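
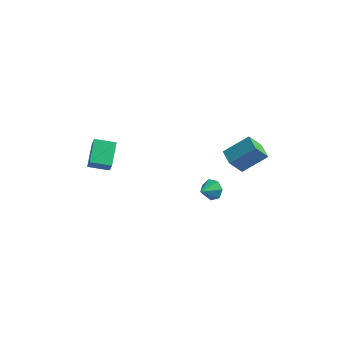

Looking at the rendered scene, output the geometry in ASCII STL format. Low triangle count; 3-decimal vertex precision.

solid 
facet normal 0.278 0.818 -0.503
outer loop
vertex 3.053 2.258 -1.542
vertex 2.363 2.282 -1.884
vertex 2.584 2.612 -1.225
endloop
endfacet
facet normal 0.438 -0.204 0.876
outer loop
vertex 3.053 2.258 -1.542
vertex 2.584 2.612 -1.225
vertex 2.017 1.258 -1.256
endloop
endfacet
facet normal 0.277 0.819 -0.503
outer loop
vertex 2.584 2.612 -1.225
vertex 2.363 2.282 -1.884
vertex 1.948 2.717 -1.404
endloop
endfacet
facet normal -0.257 0.086 0.963
outer loop
vertex 2.584 2.612 -1.225
vertex 1.948 2.717 -1.404
vertex 2.017 1.258 -1.256
endloop
endfacet
facet normal 0.276 0.819 -0.503
outer loop
vertex 1.948 2.717 -1.404
vertex 2.363 2.282 -1.884
vertex 1.626 2.494 -1.944
endloop
endfacet
facet normal -0.861 0.011 0.509
outer loop
vertex 1.948 2.717 -1.404
vertex 1.626 2.494 -1.944
vertex 2.017 1.258 -1.256
endloop
endfacet
facet normal 0.276 0.819 -0.503
outer loop
vertex 1.626 2.494 -1.944
vertex 2.363 2.282 -1.884
vertex 1.858 2.111 -2.44
endloop
endfacet
facet normal -0.918 -0.370 -0.143
outer loop
vertex 1.626 2.494 -1.944
vertex 1.858 2.111 -2.44
vertex 2.017 1.258 -1.256
endloop
endfacet
facet normal 0.276 0.819 -0.503
outer loop
vertex 1.858 2.111 -2.44
vertex 2.363 2.282 -1.884
vertex 2.471 1.857 -2.517
endloop
endfacet
facet normal -0.384 -0.773 -0.505
outer loop
vertex 1.858 2.111 -2.44
vertex 2.471 1.857 -2.517
vertex 2.017 1.258 -1.256
endloop
endfacet
facet normal 0.277 0.819 -0.503
outer loop
vertex 2.471 1.857 -2.517
vertex 2.363 2.282 -1.884
vertex 3.003 1.922 -2.118
endloop
endfacet
facet normal 0.336 -0.892 -0.303
outer loop
vertex 2.471 1.857 -2.517
vertex 3.003 1.922 -2.118
vertex 2.017 1.258 -1.256
endloop
endfacet
facet normal 0.277 0.819 -0.502
outer loop
vertex 3.003 1.922 -2.118
vertex 2.363 2.282 -1.884
vertex 3.053 2.258 -1.542
endloop
endfacet
facet normal 0.703 -0.639 0.312
outer loop
vertex 3.003 1.922 -2.118
vertex 3.053 2.258 -1.542
vertex 2.017 1.258 -1.256
endloop
endfacet
facet normal -0.644 -0.524 -0.557
outer loop
vertex 3.452 2.268 1.307
vertex 2.7 3.061 1.431
vertex 4.003 2.999 -0.018
endloop
endfacet
facet normal 0.683 -0.721 -0.114
outer loop
vertex 5.26 4.019 1.069
vertex 3.452 2.268 1.307
vertex 4.003 2.999 -0.018
endloop
endfacet
facet normal -0.645 -0.523 -0.557
outer loop
vertex 4.003 2.999 -0.018
vertex 2.7 3.061 1.431
vertex 3.251 3.792 0.107
endloop
endfacet
facet normal 0.342 0.454 -0.822
outer loop
vertex 3.251 3.792 0.107
vertex 5.26 4.019 1.069
vertex 4.003 2.999 -0.018
endloop
endfacet
facet normal -0.343 -0.454 0.822
outer loop
vertex 3.452 2.268 1.307
vertex 3.957 4.081 2.518
vertex 2.7 3.061 1.431
endloop
endfacet
facet normal 0.683 -0.721 -0.114
outer loop
vertex 4.709 3.288 2.393
vertex 3.452 2.268 1.307
vertex 5.26 4.019 1.069
endloop
endfacet
facet normal -0.342 -0.454 0.823
outer loop
vertex 4.709 3.288 2.393
vertex 3.957 4.081 2.518
vertex 3.452 2.268 1.307
endloop
endfacet
facet normal -0.683 0.721 0.114
outer loop
vertex 2.7 3.061 1.431
vertex 3.957 4.081 2.518
vertex 3.251 3.792 0.107
endloop
endfacet
facet normal 0.343 0.454 -0.823
outer loop
vertex 4.508 4.812 1.193
vertex 5.26 4.019 1.069
vertex 3.251 3.792 0.107
endloop
endfacet
facet normal -0.683 0.721 0.114
outer loop
vertex 3.251 3.792 0.107
vertex 3.957 4.081 2.518
vertex 4.508 4.812 1.193
endloop
endfacet
facet normal 0.644 0.524 0.557
outer loop
vertex 4.508 4.812 1.193
vertex 4.709 3.288 2.393
vertex 5.26 4.019 1.069
endloop
endfacet
facet normal 0.645 0.524 0.557
outer loop
vertex 3.957 4.081 2.518
vertex 4.709 3.288 2.393
vertex 4.508 4.812 1.193
endloop
endfacet
facet normal -0.916 -0.346 0.203
outer loop
vertex -4.146 -1.228 1.513
vertex -4.555 0.298 2.264
vertex -4.501 -0.851 0.553
endloop
endfacet
facet normal 0.234 -0.872 -0.429
outer loop
vertex -3.245 -0.378 0.276
vertex -4.146 -1.228 1.513
vertex -4.501 -0.851 0.553
endloop
endfacet
facet normal -0.917 -0.345 0.203
outer loop
vertex -4.501 -0.851 0.553
vertex -4.555 0.298 2.264
vertex -4.909 0.676 1.305
endloop
endfacet
facet normal -0.325 0.347 -0.880
outer loop
vertex -4.909 0.676 1.305
vertex -3.245 -0.378 0.276
vertex -4.501 -0.851 0.553
endloop
endfacet
facet normal 0.325 -0.346 0.880
outer loop
vertex -4.146 -1.228 1.513
vertex -3.299 0.771 1.987
vertex -4.555 0.298 2.264
endloop
endfacet
facet normal 0.233 -0.872 -0.430
outer loop
vertex -2.891 -0.756 1.235
vertex -4.146 -1.228 1.513
vertex -3.245 -0.378 0.276
endloop
endfacet
facet normal 0.325 -0.346 0.880
outer loop
vertex -2.891 -0.756 1.235
vertex -3.299 0.771 1.987
vertex -4.146 -1.228 1.513
endloop
endfacet
facet normal -0.234 0.872 0.430
outer loop
vertex -4.555 0.298 2.264
vertex -3.299 0.771 1.987
vertex -4.909 0.676 1.305
endloop
endfacet
facet normal -0.325 0.346 -0.880
outer loop
vertex -3.654 1.148 1.027
vertex -3.245 -0.378 0.276
vertex -4.909 0.676 1.305
endloop
endfacet
facet normal -0.233 0.873 0.429
outer loop
vertex -4.909 0.676 1.305
vertex -3.299 0.771 1.987
vertex -3.654 1.148 1.027
endloop
endfacet
facet normal 0.916 0.345 -0.202
outer loop
vertex -3.654 1.148 1.027
vertex -2.891 -0.756 1.235
vertex -3.245 -0.378 0.276
endloop
endfacet
facet normal 0.916 0.345 -0.203
outer loop
vertex -3.299 0.771 1.987
vertex -2.891 -0.756 1.235
vertex -3.654 1.148 1.027
endloop
endfacet

endsolid


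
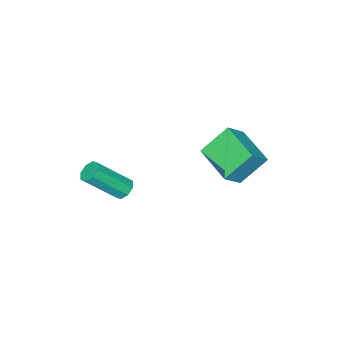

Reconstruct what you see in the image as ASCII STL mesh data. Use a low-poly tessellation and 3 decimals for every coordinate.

solid 
facet normal -0.559 0.440 -0.702
outer loop
vertex 1.353 -1.911 2.149
vertex 1.052 -2.423 2.068
vertex 0.985 -1.943 2.422
endloop
endfacet
facet normal 0.212 0.896 0.391
outer loop
vertex 1.353 -1.911 2.149
vertex 0.985 -1.943 2.422
vertex 2.569 -2.864 3.673
endloop
endfacet
facet normal 0.211 0.895 0.392
outer loop
vertex 2.569 -2.864 3.673
vertex 0.985 -1.943 2.422
vertex 2.201 -2.897 3.946
endloop
endfacet
facet normal 0.560 -0.440 0.702
outer loop
vertex 2.569 -2.864 3.673
vertex 2.201 -2.897 3.946
vertex 2.268 -3.377 3.592
endloop
endfacet
facet normal -0.560 0.440 -0.702
outer loop
vertex 0.985 -1.943 2.422
vertex 1.052 -2.423 2.068
vertex 0.657 -2.257 2.487
endloop
endfacet
facet normal -0.418 0.581 0.698
outer loop
vertex 0.985 -1.943 2.422
vertex 0.657 -2.257 2.487
vertex 2.201 -2.897 3.946
endloop
endfacet
facet normal -0.418 0.582 0.698
outer loop
vertex 2.201 -2.897 3.946
vertex 0.657 -2.257 2.487
vertex 1.872 -3.211 4.011
endloop
endfacet
facet normal 0.559 -0.440 0.703
outer loop
vertex 2.201 -2.897 3.946
vertex 1.872 -3.211 4.011
vertex 2.268 -3.377 3.592
endloop
endfacet
facet normal -0.560 0.440 -0.702
outer loop
vertex 0.657 -2.257 2.487
vertex 1.052 -2.423 2.068
vertex 0.56 -2.668 2.307
endloop
endfacet
facet normal -0.801 -0.071 0.594
outer loop
vertex 0.657 -2.257 2.487
vertex 0.56 -2.668 2.307
vertex 1.872 -3.211 4.011
endloop
endfacet
facet normal -0.801 -0.070 0.595
outer loop
vertex 1.872 -3.211 4.011
vertex 0.56 -2.668 2.307
vertex 1.775 -3.622 3.832
endloop
endfacet
facet normal 0.560 -0.438 0.703
outer loop
vertex 1.872 -3.211 4.011
vertex 1.775 -3.622 3.832
vertex 2.268 -3.377 3.592
endloop
endfacet
facet normal -0.560 0.439 -0.702
outer loop
vertex 0.56 -2.668 2.307
vertex 1.052 -2.423 2.068
vertex 0.751 -2.936 1.987
endloop
endfacet
facet normal -0.717 -0.683 0.144
outer loop
vertex 0.56 -2.668 2.307
vertex 0.751 -2.936 1.987
vertex 1.775 -3.622 3.832
endloop
endfacet
facet normal -0.715 -0.685 0.142
outer loop
vertex 1.775 -3.622 3.832
vertex 0.751 -2.936 1.987
vertex 1.967 -3.889 3.511
endloop
endfacet
facet normal 0.560 -0.440 0.701
outer loop
vertex 1.775 -3.622 3.832
vertex 1.967 -3.889 3.511
vertex 2.268 -3.377 3.592
endloop
endfacet
facet normal -0.560 0.440 -0.702
outer loop
vertex 0.751 -2.936 1.987
vertex 1.052 -2.423 2.068
vertex 1.119 -2.903 1.714
endloop
endfacet
facet normal -0.211 -0.896 -0.392
outer loop
vertex 0.751 -2.936 1.987
vertex 1.119 -2.903 1.714
vertex 1.967 -3.889 3.511
endloop
endfacet
facet normal -0.212 -0.895 -0.391
outer loop
vertex 1.967 -3.889 3.511
vertex 1.119 -2.903 1.714
vertex 2.335 -3.857 3.238
endloop
endfacet
facet normal 0.559 -0.440 0.702
outer loop
vertex 1.967 -3.889 3.511
vertex 2.335 -3.857 3.238
vertex 2.268 -3.377 3.592
endloop
endfacet
facet normal -0.559 0.440 -0.703
outer loop
vertex 1.119 -2.903 1.714
vertex 1.052 -2.423 2.068
vertex 1.448 -2.589 1.649
endloop
endfacet
facet normal 0.418 -0.582 -0.698
outer loop
vertex 1.119 -2.903 1.714
vertex 1.448 -2.589 1.649
vertex 2.335 -3.857 3.238
endloop
endfacet
facet normal 0.418 -0.582 -0.698
outer loop
vertex 2.335 -3.857 3.238
vertex 1.448 -2.589 1.649
vertex 2.663 -3.543 3.173
endloop
endfacet
facet normal 0.560 -0.440 0.702
outer loop
vertex 2.335 -3.857 3.238
vertex 2.663 -3.543 3.173
vertex 2.268 -3.377 3.592
endloop
endfacet
facet normal -0.560 0.438 -0.703
outer loop
vertex 1.448 -2.589 1.649
vertex 1.052 -2.423 2.068
vertex 1.545 -2.178 1.828
endloop
endfacet
facet normal 0.801 0.070 -0.595
outer loop
vertex 1.448 -2.589 1.649
vertex 1.545 -2.178 1.828
vertex 2.663 -3.543 3.173
endloop
endfacet
facet normal 0.801 0.071 -0.594
outer loop
vertex 2.663 -3.543 3.173
vertex 1.545 -2.178 1.828
vertex 2.76 -3.132 3.353
endloop
endfacet
facet normal 0.560 -0.440 0.702
outer loop
vertex 2.663 -3.543 3.173
vertex 2.76 -3.132 3.353
vertex 2.268 -3.377 3.592
endloop
endfacet
facet normal -0.560 0.440 -0.701
outer loop
vertex 1.545 -2.178 1.828
vertex 1.052 -2.423 2.068
vertex 1.353 -1.911 2.149
endloop
endfacet
facet normal 0.715 0.684 -0.142
outer loop
vertex 1.545 -2.178 1.828
vertex 1.353 -1.911 2.149
vertex 2.76 -3.132 3.353
endloop
endfacet
facet normal 0.716 0.683 -0.144
outer loop
vertex 2.76 -3.132 3.353
vertex 1.353 -1.911 2.149
vertex 2.569 -2.864 3.673
endloop
endfacet
facet normal 0.560 -0.439 0.702
outer loop
vertex 2.76 -3.132 3.353
vertex 2.569 -2.864 3.673
vertex 2.268 -3.377 3.592
endloop
endfacet
facet normal -0.741 0.082 -0.666
outer loop
vertex -4.775 -0.388 3.565
vertex -4.155 1.59 3.12
vertex -3.651 -1.04 2.234
endloop
endfacet
facet normal -0.293 -0.933 0.210
outer loop
vertex -2.665 -1.15 3.12
vertex -4.775 -0.388 3.565
vertex -3.651 -1.04 2.234
endloop
endfacet
facet normal -0.741 0.082 -0.666
outer loop
vertex -3.651 -1.04 2.234
vertex -4.155 1.59 3.12
vertex -3.031 0.938 1.789
endloop
endfacet
facet normal 0.604 -0.350 -0.716
outer loop
vertex -3.031 0.938 1.789
vertex -2.665 -1.15 3.12
vertex -3.651 -1.04 2.234
endloop
endfacet
facet normal -0.604 0.350 0.716
outer loop
vertex -4.775 -0.388 3.565
vertex -3.169 1.48 4.006
vertex -4.155 1.59 3.12
endloop
endfacet
facet normal -0.293 -0.933 0.210
outer loop
vertex -3.789 -0.498 4.451
vertex -4.775 -0.388 3.565
vertex -2.665 -1.15 3.12
endloop
endfacet
facet normal -0.604 0.350 0.716
outer loop
vertex -3.789 -0.498 4.451
vertex -3.169 1.48 4.006
vertex -4.775 -0.388 3.565
endloop
endfacet
facet normal 0.293 0.933 -0.210
outer loop
vertex -4.155 1.59 3.12
vertex -3.169 1.48 4.006
vertex -3.031 0.938 1.789
endloop
endfacet
facet normal 0.604 -0.350 -0.716
outer loop
vertex -2.045 0.828 2.675
vertex -2.665 -1.15 3.12
vertex -3.031 0.938 1.789
endloop
endfacet
facet normal 0.293 0.933 -0.210
outer loop
vertex -3.031 0.938 1.789
vertex -3.169 1.48 4.006
vertex -2.045 0.828 2.675
endloop
endfacet
facet normal 0.741 -0.082 0.666
outer loop
vertex -2.045 0.828 2.675
vertex -3.789 -0.498 4.451
vertex -2.665 -1.15 3.12
endloop
endfacet
facet normal 0.741 -0.082 0.666
outer loop
vertex -3.169 1.48 4.006
vertex -3.789 -0.498 4.451
vertex -2.045 0.828 2.675
endloop
endfacet

endsolid


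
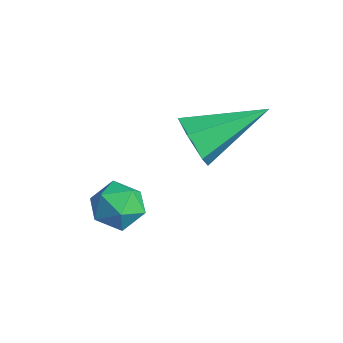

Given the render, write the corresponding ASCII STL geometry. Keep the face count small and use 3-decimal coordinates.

solid 
facet normal -0.392 0.802 -0.451
outer loop
vertex -3.087 0.325 -0.698
vertex -3.744 0.169 -0.404
vertex -3.273 0.603 -0.042
endloop
endfacet
facet normal 0.297 0.907 -0.300
outer loop
vertex -3.087 0.325 -0.698
vertex -3.273 0.603 -0.042
vertex -2.593 0.344 -0.152
endloop
endfacet
facet normal 0.675 0.394 -0.624
outer loop
vertex -3.087 0.325 -0.698
vertex -2.593 0.344 -0.152
vertex -2.644 -0.251 -0.583
endloop
endfacet
facet normal 0.217 -0.028 -0.976
outer loop
vertex -3.087 0.325 -0.698
vertex -2.644 -0.251 -0.583
vertex -3.355 -0.359 -0.738
endloop
endfacet
facet normal -0.442 0.224 -0.869
outer loop
vertex -3.087 0.325 -0.698
vertex -3.355 -0.359 -0.738
vertex -3.744 0.169 -0.404
endloop
endfacet
facet normal 0.382 0.831 0.405
outer loop
vertex -2.593 0.344 -0.152
vertex -3.273 0.603 -0.042
vertex -2.945 0.199 0.478
endloop
endfacet
facet normal -0.733 0.662 0.160
outer loop
vertex -3.273 0.603 -0.042
vertex -3.744 0.169 -0.404
vertex -3.656 0.091 0.323
endloop
endfacet
facet normal -0.812 -0.272 -0.516
outer loop
vertex -3.744 0.169 -0.404
vertex -3.355 -0.359 -0.738
vertex -3.707 -0.504 -0.108
endloop
endfacet
facet normal 0.253 -0.680 -0.688
outer loop
vertex -3.355 -0.359 -0.738
vertex -2.644 -0.251 -0.583
vertex -3.027 -0.763 -0.218
endloop
endfacet
facet normal 0.993 0.002 -0.120
outer loop
vertex -2.644 -0.251 -0.583
vertex -2.593 0.344 -0.152
vertex -2.556 -0.329 0.144
endloop
endfacet
facet normal -0.217 0.028 0.976
outer loop
vertex -3.213 -0.485 0.438
vertex -2.945 0.199 0.478
vertex -3.656 0.091 0.323
endloop
endfacet
facet normal -0.675 -0.394 0.624
outer loop
vertex -3.213 -0.485 0.438
vertex -3.656 0.091 0.323
vertex -3.707 -0.504 -0.108
endloop
endfacet
facet normal -0.297 -0.907 0.300
outer loop
vertex -3.213 -0.485 0.438
vertex -3.707 -0.504 -0.108
vertex -3.027 -0.763 -0.218
endloop
endfacet
facet normal 0.392 -0.802 0.451
outer loop
vertex -3.213 -0.485 0.438
vertex -3.027 -0.763 -0.218
vertex -2.556 -0.329 0.144
endloop
endfacet
facet normal 0.442 -0.224 0.869
outer loop
vertex -3.213 -0.485 0.438
vertex -2.556 -0.329 0.144
vertex -2.945 0.199 0.478
endloop
endfacet
facet normal -0.253 0.680 0.688
outer loop
vertex -3.656 0.091 0.323
vertex -2.945 0.199 0.478
vertex -3.273 0.603 -0.042
endloop
endfacet
facet normal -0.993 -0.002 0.120
outer loop
vertex -3.707 -0.504 -0.108
vertex -3.656 0.091 0.323
vertex -3.744 0.169 -0.404
endloop
endfacet
facet normal -0.382 -0.831 -0.405
outer loop
vertex -3.027 -0.763 -0.218
vertex -3.707 -0.504 -0.108
vertex -3.355 -0.359 -0.738
endloop
endfacet
facet normal 0.733 -0.662 -0.160
outer loop
vertex -2.556 -0.329 0.144
vertex -3.027 -0.763 -0.218
vertex -2.644 -0.251 -0.583
endloop
endfacet
facet normal 0.812 0.272 0.516
outer loop
vertex -2.945 0.199 0.478
vertex -2.556 -0.329 0.144
vertex -2.593 0.344 -0.152
endloop
endfacet
facet normal -0.229 -0.898 -0.376
outer loop
vertex -1.884 1.021 2.971
vertex -2.153 1.345 2.362
vertex -1.44 1.15 2.393
endloop
endfacet
facet normal 0.800 -0.104 0.591
outer loop
vertex -1.884 1.021 2.971
vertex -1.44 1.15 2.393
vertex -1.707 3.095 3.098
endloop
endfacet
facet normal -0.229 -0.897 -0.377
outer loop
vertex -1.44 1.15 2.393
vertex -2.153 1.345 2.362
vertex -1.709 1.474 1.785
endloop
endfacet
facet normal 0.929 0.232 -0.288
outer loop
vertex -1.44 1.15 2.393
vertex -1.709 1.474 1.785
vertex -1.707 3.095 3.098
endloop
endfacet
facet normal -0.229 -0.897 -0.377
outer loop
vertex -1.709 1.474 1.785
vertex -2.153 1.345 2.362
vertex -2.422 1.669 1.754
endloop
endfacet
facet normal 0.202 0.616 -0.761
outer loop
vertex -1.709 1.474 1.785
vertex -2.422 1.669 1.754
vertex -1.707 3.095 3.098
endloop
endfacet
facet normal -0.230 -0.897 -0.377
outer loop
vertex -2.422 1.669 1.754
vertex -2.153 1.345 2.362
vertex -2.866 1.54 2.332
endloop
endfacet
facet normal -0.657 0.665 -0.356
outer loop
vertex -2.422 1.669 1.754
vertex -2.866 1.54 2.332
vertex -1.707 3.095 3.098
endloop
endfacet
facet normal -0.230 -0.897 -0.377
outer loop
vertex -2.866 1.54 2.332
vertex -2.153 1.345 2.362
vertex -2.597 1.216 2.94
endloop
endfacet
facet normal -0.786 0.329 0.523
outer loop
vertex -2.866 1.54 2.332
vertex -2.597 1.216 2.94
vertex -1.707 3.095 3.098
endloop
endfacet
facet normal -0.229 -0.898 -0.376
outer loop
vertex -2.597 1.216 2.94
vertex -2.153 1.345 2.362
vertex -1.884 1.021 2.971
endloop
endfacet
facet normal -0.059 -0.056 0.997
outer loop
vertex -2.597 1.216 2.94
vertex -1.884 1.021 2.971
vertex -1.707 3.095 3.098
endloop
endfacet

endsolid


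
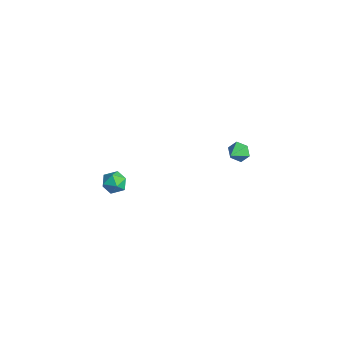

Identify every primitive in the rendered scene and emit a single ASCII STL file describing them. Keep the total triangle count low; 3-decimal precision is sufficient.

solid 
facet normal -0.525 0.738 -0.425
outer loop
vertex 0.344 4.288 -1.141
vertex -0.052 4.344 -0.554
vertex 0.541 4.728 -0.62
endloop
endfacet
facet normal 0.957 -0.112 -0.268
outer loop
vertex 0.344 4.288 -1.141
vertex 0.541 4.728 -0.62
vertex 0.552 3.496 -0.066
endloop
endfacet
facet normal -0.525 0.737 -0.425
outer loop
vertex 0.541 4.728 -0.62
vertex -0.052 4.344 -0.554
vertex 0.146 4.785 -0.034
endloop
endfacet
facet normal 0.815 0.244 0.526
outer loop
vertex 0.541 4.728 -0.62
vertex 0.146 4.785 -0.034
vertex 0.552 3.496 -0.066
endloop
endfacet
facet normal -0.526 0.737 -0.425
outer loop
vertex 0.146 4.785 -0.034
vertex -0.052 4.344 -0.554
vertex -0.448 4.4 0.033
endloop
endfacet
facet normal 0.106 0.009 0.994
outer loop
vertex 0.146 4.785 -0.034
vertex -0.448 4.4 0.033
vertex 0.552 3.496 -0.066
endloop
endfacet
facet normal -0.525 0.738 -0.425
outer loop
vertex -0.448 4.4 0.033
vertex -0.052 4.344 -0.554
vertex -0.645 3.96 -0.488
endloop
endfacet
facet normal -0.462 -0.584 0.668
outer loop
vertex -0.448 4.4 0.033
vertex -0.645 3.96 -0.488
vertex 0.552 3.496 -0.066
endloop
endfacet
facet normal -0.525 0.738 -0.424
outer loop
vertex -0.645 3.96 -0.488
vertex -0.052 4.344 -0.554
vertex -0.25 3.904 -1.075
endloop
endfacet
facet normal -0.320 -0.939 -0.126
outer loop
vertex -0.645 3.96 -0.488
vertex -0.25 3.904 -1.075
vertex 0.552 3.496 -0.066
endloop
endfacet
facet normal -0.524 0.738 -0.424
outer loop
vertex -0.25 3.904 -1.075
vertex -0.052 4.344 -0.554
vertex 0.344 4.288 -1.141
endloop
endfacet
facet normal 0.389 -0.704 -0.594
outer loop
vertex -0.25 3.904 -1.075
vertex 0.344 4.288 -1.141
vertex 0.552 3.496 -0.066
endloop
endfacet
facet normal -0.960 0.122 0.252
outer loop
vertex 0.214 -3.728 0.54
vertex 0.309 -4.237 1.148
vertex 0.437 -3.456 1.258
endloop
endfacet
facet normal -0.700 0.712 -0.052
outer loop
vertex 0.214 -3.728 0.54
vertex 0.437 -3.456 1.258
vertex 0.78 -3.167 0.597
endloop
endfacet
facet normal -0.463 0.539 -0.703
outer loop
vertex 0.214 -3.728 0.54
vertex 0.78 -3.167 0.597
vertex 0.866 -3.769 0.079
endloop
endfacet
facet normal -0.577 -0.159 -0.801
outer loop
vertex 0.214 -3.728 0.54
vertex 0.866 -3.769 0.079
vertex 0.575 -4.431 0.42
endloop
endfacet
facet normal -0.884 -0.418 -0.212
outer loop
vertex 0.214 -3.728 0.54
vertex 0.575 -4.431 0.42
vertex 0.309 -4.237 1.148
endloop
endfacet
facet normal -0.143 0.932 0.333
outer loop
vertex 0.78 -3.167 0.597
vertex 0.437 -3.456 1.258
vertex 1.225 -3.329 1.24
endloop
endfacet
facet normal -0.563 -0.024 0.826
outer loop
vertex 0.437 -3.456 1.258
vertex 0.309 -4.237 1.148
vertex 0.934 -3.991 1.581
endloop
endfacet
facet normal -0.439 -0.895 0.078
outer loop
vertex 0.309 -4.237 1.148
vertex 0.575 -4.431 0.42
vertex 1.02 -4.593 1.063
endloop
endfacet
facet normal 0.057 -0.477 -0.877
outer loop
vertex 0.575 -4.431 0.42
vertex 0.866 -3.769 0.079
vertex 1.363 -4.304 0.402
endloop
endfacet
facet normal 0.241 0.653 -0.718
outer loop
vertex 0.866 -3.769 0.079
vertex 0.78 -3.167 0.597
vertex 1.491 -3.523 0.512
endloop
endfacet
facet normal 0.577 0.159 0.801
outer loop
vertex 1.586 -4.032 1.12
vertex 1.225 -3.329 1.24
vertex 0.934 -3.991 1.581
endloop
endfacet
facet normal 0.463 -0.539 0.703
outer loop
vertex 1.586 -4.032 1.12
vertex 0.934 -3.991 1.581
vertex 1.02 -4.593 1.063
endloop
endfacet
facet normal 0.700 -0.712 0.052
outer loop
vertex 1.586 -4.032 1.12
vertex 1.02 -4.593 1.063
vertex 1.363 -4.304 0.402
endloop
endfacet
facet normal 0.960 -0.122 -0.252
outer loop
vertex 1.586 -4.032 1.12
vertex 1.363 -4.304 0.402
vertex 1.491 -3.523 0.512
endloop
endfacet
facet normal 0.884 0.418 0.212
outer loop
vertex 1.586 -4.032 1.12
vertex 1.491 -3.523 0.512
vertex 1.225 -3.329 1.24
endloop
endfacet
facet normal -0.057 0.477 0.877
outer loop
vertex 0.934 -3.991 1.581
vertex 1.225 -3.329 1.24
vertex 0.437 -3.456 1.258
endloop
endfacet
facet normal -0.241 -0.653 0.718
outer loop
vertex 1.02 -4.593 1.063
vertex 0.934 -3.991 1.581
vertex 0.309 -4.237 1.148
endloop
endfacet
facet normal 0.143 -0.932 -0.333
outer loop
vertex 1.363 -4.304 0.402
vertex 1.02 -4.593 1.063
vertex 0.575 -4.431 0.42
endloop
endfacet
facet normal 0.563 0.024 -0.826
outer loop
vertex 1.491 -3.523 0.512
vertex 1.363 -4.304 0.402
vertex 0.866 -3.769 0.079
endloop
endfacet
facet normal 0.439 0.895 -0.078
outer loop
vertex 1.225 -3.329 1.24
vertex 1.491 -3.523 0.512
vertex 0.78 -3.167 0.597
endloop
endfacet

endsolid


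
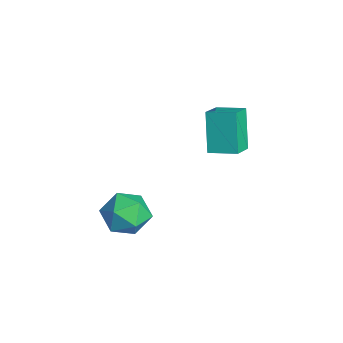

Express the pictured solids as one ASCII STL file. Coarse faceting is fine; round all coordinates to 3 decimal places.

solid 
facet normal -0.521 -0.831 -0.198
outer loop
vertex 0.175 0.889 3.101
vertex -0.825 1.664 2.479
vertex 1.216 0.693 1.184
endloop
endfacet
facet normal 0.709 -0.550 0.441
outer loop
vertex 1.945 1.856 1.461
vertex 0.175 0.889 3.101
vertex 1.216 0.693 1.184
endloop
endfacet
facet normal -0.521 -0.831 -0.198
outer loop
vertex 1.216 0.693 1.184
vertex -0.825 1.664 2.479
vertex 0.216 1.468 0.562
endloop
endfacet
facet normal 0.475 -0.089 -0.875
outer loop
vertex 0.216 1.468 0.562
vertex 1.945 1.856 1.461
vertex 1.216 0.693 1.184
endloop
endfacet
facet normal -0.475 0.089 0.875
outer loop
vertex 0.175 0.889 3.101
vertex -0.096 2.827 2.756
vertex -0.825 1.664 2.479
endloop
endfacet
facet normal 0.709 -0.550 0.441
outer loop
vertex 0.904 2.052 3.378
vertex 0.175 0.889 3.101
vertex 1.945 1.856 1.461
endloop
endfacet
facet normal -0.475 0.089 0.875
outer loop
vertex 0.904 2.052 3.378
vertex -0.096 2.827 2.756
vertex 0.175 0.889 3.101
endloop
endfacet
facet normal -0.709 0.550 -0.441
outer loop
vertex -0.825 1.664 2.479
vertex -0.096 2.827 2.756
vertex 0.216 1.468 0.562
endloop
endfacet
facet normal 0.475 -0.089 -0.875
outer loop
vertex 0.945 2.631 0.839
vertex 1.945 1.856 1.461
vertex 0.216 1.468 0.562
endloop
endfacet
facet normal -0.709 0.550 -0.441
outer loop
vertex 0.216 1.468 0.562
vertex -0.096 2.827 2.756
vertex 0.945 2.631 0.839
endloop
endfacet
facet normal 0.521 0.831 0.198
outer loop
vertex 0.945 2.631 0.839
vertex 0.904 2.052 3.378
vertex 1.945 1.856 1.461
endloop
endfacet
facet normal 0.521 0.831 0.198
outer loop
vertex -0.096 2.827 2.756
vertex 0.904 2.052 3.378
vertex 0.945 2.631 0.839
endloop
endfacet
facet normal -0.861 0.487 -0.143
outer loop
vertex 2.224 -2.701 -1.5
vertex 1.643 -3.528 -0.817
vertex 2.12 -2.533 -0.297
endloop
endfacet
facet normal -0.308 0.938 -0.158
outer loop
vertex 2.224 -2.701 -1.5
vertex 2.12 -2.533 -0.297
vertex 3.173 -2.282 -0.858
endloop
endfacet
facet normal 0.136 0.726 -0.674
outer loop
vertex 2.224 -2.701 -1.5
vertex 3.173 -2.282 -0.858
vertex 3.347 -3.121 -1.726
endloop
endfacet
facet normal -0.143 0.144 -0.979
outer loop
vertex 2.224 -2.701 -1.5
vertex 3.347 -3.121 -1.726
vertex 2.401 -3.891 -1.701
endloop
endfacet
facet normal -0.760 -0.003 -0.650
outer loop
vertex 2.224 -2.701 -1.5
vertex 2.401 -3.891 -1.701
vertex 1.643 -3.528 -0.817
endloop
endfacet
facet normal 0.037 0.885 0.465
outer loop
vertex 3.173 -2.282 -0.858
vertex 2.12 -2.533 -0.297
vertex 3.179 -2.849 0.221
endloop
endfacet
facet normal -0.858 0.155 0.490
outer loop
vertex 2.12 -2.533 -0.297
vertex 1.643 -3.528 -0.817
vertex 2.233 -3.619 0.246
endloop
endfacet
facet normal -0.693 -0.639 -0.332
outer loop
vertex 1.643 -3.528 -0.817
vertex 2.401 -3.891 -1.701
vertex 2.407 -4.458 -0.622
endloop
endfacet
facet normal 0.303 -0.401 -0.865
outer loop
vertex 2.401 -3.891 -1.701
vertex 3.347 -3.121 -1.726
vertex 3.46 -4.207 -1.183
endloop
endfacet
facet normal 0.754 0.541 -0.372
outer loop
vertex 3.347 -3.121 -1.726
vertex 3.173 -2.282 -0.858
vertex 3.937 -3.212 -0.663
endloop
endfacet
facet normal 0.143 -0.144 0.979
outer loop
vertex 3.356 -4.039 0.02
vertex 3.179 -2.849 0.221
vertex 2.233 -3.619 0.246
endloop
endfacet
facet normal -0.136 -0.726 0.674
outer loop
vertex 3.356 -4.039 0.02
vertex 2.233 -3.619 0.246
vertex 2.407 -4.458 -0.622
endloop
endfacet
facet normal 0.308 -0.938 0.158
outer loop
vertex 3.356 -4.039 0.02
vertex 2.407 -4.458 -0.622
vertex 3.46 -4.207 -1.183
endloop
endfacet
facet normal 0.861 -0.487 0.143
outer loop
vertex 3.356 -4.039 0.02
vertex 3.46 -4.207 -1.183
vertex 3.937 -3.212 -0.663
endloop
endfacet
facet normal 0.760 0.003 0.650
outer loop
vertex 3.356 -4.039 0.02
vertex 3.937 -3.212 -0.663
vertex 3.179 -2.849 0.221
endloop
endfacet
facet normal -0.303 0.401 0.865
outer loop
vertex 2.233 -3.619 0.246
vertex 3.179 -2.849 0.221
vertex 2.12 -2.533 -0.297
endloop
endfacet
facet normal -0.754 -0.541 0.372
outer loop
vertex 2.407 -4.458 -0.622
vertex 2.233 -3.619 0.246
vertex 1.643 -3.528 -0.817
endloop
endfacet
facet normal -0.037 -0.885 -0.465
outer loop
vertex 3.46 -4.207 -1.183
vertex 2.407 -4.458 -0.622
vertex 2.401 -3.891 -1.701
endloop
endfacet
facet normal 0.858 -0.155 -0.490
outer loop
vertex 3.937 -3.212 -0.663
vertex 3.46 -4.207 -1.183
vertex 3.347 -3.121 -1.726
endloop
endfacet
facet normal 0.693 0.639 0.332
outer loop
vertex 3.179 -2.849 0.221
vertex 3.937 -3.212 -0.663
vertex 3.173 -2.282 -0.858
endloop
endfacet

endsolid


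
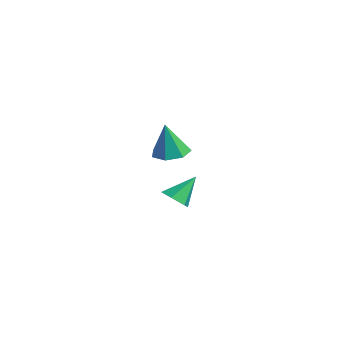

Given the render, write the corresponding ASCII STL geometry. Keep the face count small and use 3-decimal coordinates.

solid 
facet normal -0.056 0.186 -0.981
outer loop
vertex 1.959 0.132 1.507
vertex 1.356 0.625 1.635
vertex 2.129 0.786 1.621
endloop
endfacet
facet normal 0.903 -0.290 0.316
outer loop
vertex 1.959 0.132 1.507
vertex 2.129 0.786 1.621
vertex 1.444 0.335 3.165
endloop
endfacet
facet normal -0.056 0.185 -0.981
outer loop
vertex 2.129 0.786 1.621
vertex 1.356 0.625 1.635
vertex 1.716 1.319 1.745
endloop
endfacet
facet normal 0.748 0.470 0.469
outer loop
vertex 2.129 0.786 1.621
vertex 1.716 1.319 1.745
vertex 1.444 0.335 3.165
endloop
endfacet
facet normal -0.058 0.185 -0.981
outer loop
vertex 1.716 1.319 1.745
vertex 1.356 0.625 1.635
vertex 1.032 1.329 1.787
endloop
endfacet
facet normal 0.047 0.817 0.575
outer loop
vertex 1.716 1.319 1.745
vertex 1.032 1.329 1.787
vertex 1.444 0.335 3.165
endloop
endfacet
facet normal -0.057 0.186 -0.981
outer loop
vertex 1.032 1.329 1.787
vertex 1.356 0.625 1.635
vertex 0.592 0.809 1.714
endloop
endfacet
facet normal -0.672 0.491 0.555
outer loop
vertex 1.032 1.329 1.787
vertex 0.592 0.809 1.714
vertex 1.444 0.335 3.165
endloop
endfacet
facet normal -0.057 0.186 -0.981
outer loop
vertex 0.592 0.809 1.714
vertex 1.356 0.625 1.635
vertex 0.727 0.15 1.581
endloop
endfacet
facet normal -0.867 -0.263 0.423
outer loop
vertex 0.592 0.809 1.714
vertex 0.727 0.15 1.581
vertex 1.444 0.335 3.165
endloop
endfacet
facet normal -0.056 0.186 -0.981
outer loop
vertex 0.727 0.15 1.581
vertex 1.356 0.625 1.635
vertex 1.335 -0.151 1.489
endloop
endfacet
facet normal -0.392 -0.877 0.280
outer loop
vertex 0.727 0.15 1.581
vertex 1.335 -0.151 1.489
vertex 1.444 0.335 3.165
endloop
endfacet
facet normal -0.056 0.186 -0.981
outer loop
vertex 1.335 -0.151 1.489
vertex 1.356 0.625 1.635
vertex 1.959 0.132 1.507
endloop
endfacet
facet normal 0.396 -0.888 0.232
outer loop
vertex 1.335 -0.151 1.489
vertex 1.959 0.132 1.507
vertex 1.444 0.335 3.165
endloop
endfacet
facet normal 0.083 -0.673 -0.735
outer loop
vertex -2.388 2.2 -2.683
vertex -2.858 2.555 -3.061
vertex -2.176 2.704 -3.12
endloop
endfacet
facet normal 0.849 0.094 0.520
outer loop
vertex -2.388 2.2 -2.683
vertex -2.176 2.704 -3.12
vertex -2.982 3.565 -1.959
endloop
endfacet
facet normal 0.084 -0.673 -0.734
outer loop
vertex -2.176 2.704 -3.12
vertex -2.858 2.555 -3.061
vertex -2.646 3.059 -3.499
endloop
endfacet
facet normal 0.652 0.751 -0.105
outer loop
vertex -2.176 2.704 -3.12
vertex -2.646 3.059 -3.499
vertex -2.982 3.565 -1.959
endloop
endfacet
facet normal 0.083 -0.673 -0.735
outer loop
vertex -2.646 3.059 -3.499
vertex -2.858 2.555 -3.061
vertex -3.327 2.911 -3.44
endloop
endfacet
facet normal -0.228 0.909 -0.348
outer loop
vertex -2.646 3.059 -3.499
vertex -3.327 2.911 -3.44
vertex -2.982 3.565 -1.959
endloop
endfacet
facet normal 0.083 -0.673 -0.735
outer loop
vertex -3.327 2.911 -3.44
vertex -2.858 2.555 -3.061
vertex -3.539 2.407 -3.002
endloop
endfacet
facet normal -0.911 0.410 0.031
outer loop
vertex -3.327 2.911 -3.44
vertex -3.539 2.407 -3.002
vertex -2.982 3.565 -1.959
endloop
endfacet
facet normal 0.083 -0.673 -0.735
outer loop
vertex -3.539 2.407 -3.002
vertex -2.858 2.555 -3.061
vertex -3.07 2.052 -2.624
endloop
endfacet
facet normal -0.714 -0.246 0.655
outer loop
vertex -3.539 2.407 -3.002
vertex -3.07 2.052 -2.624
vertex -2.982 3.565 -1.959
endloop
endfacet
facet normal 0.083 -0.673 -0.735
outer loop
vertex -3.07 2.052 -2.624
vertex -2.858 2.555 -3.061
vertex -2.388 2.2 -2.683
endloop
endfacet
facet normal 0.166 -0.405 0.899
outer loop
vertex -3.07 2.052 -2.624
vertex -2.388 2.2 -2.683
vertex -2.982 3.565 -1.959
endloop
endfacet

endsolid


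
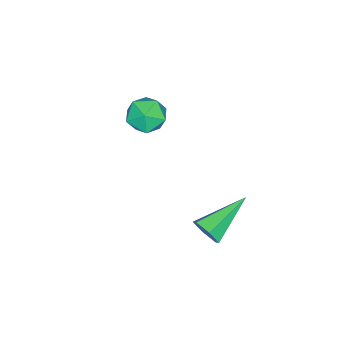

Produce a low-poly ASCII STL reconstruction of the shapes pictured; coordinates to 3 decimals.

solid 
facet normal 0.162 -0.002 0.987
outer loop
vertex -1.984 -1.077 1.198
vertex -1.551 -1.939 1.125
vertex -1.031 -1.128 1.041
endloop
endfacet
facet normal 0.156 0.664 0.731
outer loop
vertex -1.984 -1.077 1.198
vertex -1.031 -1.128 1.041
vertex -1.565 -0.478 0.564
endloop
endfacet
facet normal -0.476 0.774 0.417
outer loop
vertex -1.984 -1.077 1.198
vertex -1.565 -0.478 0.564
vertex -2.416 -0.887 0.353
endloop
endfacet
facet normal -0.860 0.175 0.479
outer loop
vertex -1.984 -1.077 1.198
vertex -2.416 -0.887 0.353
vertex -2.407 -1.791 0.7
endloop
endfacet
facet normal -0.465 -0.304 0.831
outer loop
vertex -1.984 -1.077 1.198
vertex -2.407 -1.791 0.7
vertex -1.551 -1.939 1.125
endloop
endfacet
facet normal 0.661 0.713 0.232
outer loop
vertex -1.565 -0.478 0.564
vertex -1.031 -1.128 1.041
vertex -0.873 -0.969 0.1
endloop
endfacet
facet normal 0.672 -0.364 0.645
outer loop
vertex -1.031 -1.128 1.041
vertex -1.551 -1.939 1.125
vertex -0.864 -1.873 0.447
endloop
endfacet
facet normal -0.342 -0.854 0.393
outer loop
vertex -1.551 -1.939 1.125
vertex -2.407 -1.791 0.7
vertex -1.715 -2.282 0.236
endloop
endfacet
facet normal -0.981 -0.078 -0.178
outer loop
vertex -2.407 -1.791 0.7
vertex -2.416 -0.887 0.353
vertex -2.249 -1.632 -0.241
endloop
endfacet
facet normal -0.359 0.891 -0.277
outer loop
vertex -2.416 -0.887 0.353
vertex -1.565 -0.478 0.564
vertex -1.729 -0.821 -0.325
endloop
endfacet
facet normal 0.860 -0.175 -0.479
outer loop
vertex -1.296 -1.683 -0.398
vertex -0.873 -0.969 0.1
vertex -0.864 -1.873 0.447
endloop
endfacet
facet normal 0.476 -0.774 -0.417
outer loop
vertex -1.296 -1.683 -0.398
vertex -0.864 -1.873 0.447
vertex -1.715 -2.282 0.236
endloop
endfacet
facet normal -0.156 -0.664 -0.731
outer loop
vertex -1.296 -1.683 -0.398
vertex -1.715 -2.282 0.236
vertex -2.249 -1.632 -0.241
endloop
endfacet
facet normal -0.162 0.002 -0.987
outer loop
vertex -1.296 -1.683 -0.398
vertex -2.249 -1.632 -0.241
vertex -1.729 -0.821 -0.325
endloop
endfacet
facet normal 0.465 0.304 -0.831
outer loop
vertex -1.296 -1.683 -0.398
vertex -1.729 -0.821 -0.325
vertex -0.873 -0.969 0.1
endloop
endfacet
facet normal 0.981 0.078 0.178
outer loop
vertex -0.864 -1.873 0.447
vertex -0.873 -0.969 0.1
vertex -1.031 -1.128 1.041
endloop
endfacet
facet normal 0.359 -0.891 0.277
outer loop
vertex -1.715 -2.282 0.236
vertex -0.864 -1.873 0.447
vertex -1.551 -1.939 1.125
endloop
endfacet
facet normal -0.661 -0.713 -0.232
outer loop
vertex -2.249 -1.632 -0.241
vertex -1.715 -2.282 0.236
vertex -2.407 -1.791 0.7
endloop
endfacet
facet normal -0.672 0.364 -0.645
outer loop
vertex -1.729 -0.821 -0.325
vertex -2.249 -1.632 -0.241
vertex -2.416 -0.887 0.353
endloop
endfacet
facet normal 0.342 0.854 -0.393
outer loop
vertex -0.873 -0.969 0.1
vertex -1.729 -0.821 -0.325
vertex -1.565 -0.478 0.564
endloop
endfacet
facet normal 0.855 -0.356 -0.377
outer loop
vertex 3.126 3.765 -0.098
vertex 2.763 3.445 -0.618
vertex 3.0 4.108 -0.707
endloop
endfacet
facet normal 0.235 0.867 0.439
outer loop
vertex 3.126 3.765 -0.098
vertex 3.0 4.108 -0.707
vertex 0.917 4.215 0.198
endloop
endfacet
facet normal 0.855 -0.356 -0.378
outer loop
vertex 3.0 4.108 -0.707
vertex 2.763 3.445 -0.618
vertex 2.637 3.788 -1.226
endloop
endfacet
facet normal -0.147 0.885 -0.443
outer loop
vertex 3.0 4.108 -0.707
vertex 2.637 3.788 -1.226
vertex 0.917 4.215 0.198
endloop
endfacet
facet normal 0.855 -0.356 -0.378
outer loop
vertex 2.637 3.788 -1.226
vertex 2.763 3.445 -0.618
vertex 2.4 3.125 -1.137
endloop
endfacet
facet normal -0.616 0.116 -0.779
outer loop
vertex 2.637 3.788 -1.226
vertex 2.4 3.125 -1.137
vertex 0.917 4.215 0.198
endloop
endfacet
facet normal 0.854 -0.357 -0.378
outer loop
vertex 2.4 3.125 -1.137
vertex 2.763 3.445 -0.618
vertex 2.526 2.782 -0.528
endloop
endfacet
facet normal -0.703 -0.672 -0.233
outer loop
vertex 2.4 3.125 -1.137
vertex 2.526 2.782 -0.528
vertex 0.917 4.215 0.198
endloop
endfacet
facet normal 0.854 -0.357 -0.378
outer loop
vertex 2.526 2.782 -0.528
vertex 2.763 3.445 -0.618
vertex 2.889 3.102 -0.009
endloop
endfacet
facet normal -0.321 -0.689 0.649
outer loop
vertex 2.526 2.782 -0.528
vertex 2.889 3.102 -0.009
vertex 0.917 4.215 0.198
endloop
endfacet
facet normal 0.855 -0.356 -0.377
outer loop
vertex 2.889 3.102 -0.009
vertex 2.763 3.445 -0.618
vertex 3.126 3.765 -0.098
endloop
endfacet
facet normal 0.148 0.079 0.986
outer loop
vertex 2.889 3.102 -0.009
vertex 3.126 3.765 -0.098
vertex 0.917 4.215 0.198
endloop
endfacet

endsolid


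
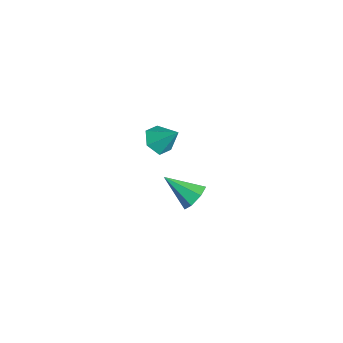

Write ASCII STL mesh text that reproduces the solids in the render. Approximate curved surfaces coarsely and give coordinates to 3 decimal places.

solid 
facet normal 0.449 0.702 -0.553
outer loop
vertex 1.975 3.904 -3.205
vertex 1.426 3.722 -3.882
vertex 1.319 4.31 -3.222
endloop
endfacet
facet normal 0.092 0.189 0.978
outer loop
vertex 1.975 3.904 -3.205
vertex 1.319 4.31 -3.222
vertex 0.514 2.298 -2.758
endloop
endfacet
facet normal 0.449 0.702 -0.553
outer loop
vertex 1.319 4.31 -3.222
vertex 1.426 3.722 -3.882
vertex 0.743 4.274 -3.736
endloop
endfacet
facet normal -0.623 0.404 0.670
outer loop
vertex 1.319 4.31 -3.222
vertex 0.743 4.274 -3.736
vertex 0.514 2.298 -2.758
endloop
endfacet
facet normal 0.449 0.702 -0.553
outer loop
vertex 0.743 4.274 -3.736
vertex 1.426 3.722 -3.882
vertex 0.682 3.822 -4.359
endloop
endfacet
facet normal -0.993 0.120 0.010
outer loop
vertex 0.743 4.274 -3.736
vertex 0.682 3.822 -4.359
vertex 0.514 2.298 -2.758
endloop
endfacet
facet normal 0.449 0.702 -0.553
outer loop
vertex 0.682 3.822 -4.359
vertex 1.426 3.722 -3.882
vertex 1.18 3.295 -4.623
endloop
endfacet
facet normal -0.740 -0.447 -0.503
outer loop
vertex 0.682 3.822 -4.359
vertex 1.18 3.295 -4.623
vertex 0.514 2.298 -2.758
endloop
endfacet
facet normal 0.450 0.701 -0.553
outer loop
vertex 1.18 3.295 -4.623
vertex 1.426 3.722 -3.882
vertex 1.864 3.089 -4.328
endloop
endfacet
facet normal -0.053 -0.873 -0.486
outer loop
vertex 1.18 3.295 -4.623
vertex 1.864 3.089 -4.328
vertex 0.514 2.298 -2.758
endloop
endfacet
facet normal 0.449 0.701 -0.554
outer loop
vertex 1.864 3.089 -4.328
vertex 1.426 3.722 -3.882
vertex 2.218 3.36 -3.698
endloop
endfacet
facet normal 0.548 -0.835 0.051
outer loop
vertex 1.864 3.089 -4.328
vertex 2.218 3.36 -3.698
vertex 0.514 2.298 -2.758
endloop
endfacet
facet normal 0.449 0.702 -0.553
outer loop
vertex 2.218 3.36 -3.698
vertex 1.426 3.722 -3.882
vertex 1.975 3.904 -3.205
endloop
endfacet
facet normal 0.613 -0.362 0.702
outer loop
vertex 2.218 3.36 -3.698
vertex 1.975 3.904 -3.205
vertex 0.514 2.298 -2.758
endloop
endfacet
facet normal -0.431 -0.568 -0.701
outer loop
vertex 3.566 1.47 2.239
vertex 2.787 1.574 2.634
vertex 3.045 2.143 2.014
endloop
endfacet
facet normal 0.803 0.529 -0.276
outer loop
vertex 3.566 1.47 2.239
vertex 3.045 2.143 2.014
vertex 3.433 2.426 3.686
endloop
endfacet
facet normal -0.431 -0.568 -0.701
outer loop
vertex 3.045 2.143 2.014
vertex 2.787 1.574 2.634
vertex 2.265 2.246 2.41
endloop
endfacet
facet normal 0.041 0.984 -0.176
outer loop
vertex 3.045 2.143 2.014
vertex 2.265 2.246 2.41
vertex 3.433 2.426 3.686
endloop
endfacet
facet normal -0.431 -0.568 -0.701
outer loop
vertex 2.265 2.246 2.41
vertex 2.787 1.574 2.634
vertex 2.007 1.677 3.03
endloop
endfacet
facet normal -0.566 0.711 0.417
outer loop
vertex 2.265 2.246 2.41
vertex 2.007 1.677 3.03
vertex 3.433 2.426 3.686
endloop
endfacet
facet normal -0.431 -0.568 -0.701
outer loop
vertex 2.007 1.677 3.03
vertex 2.787 1.574 2.634
vertex 2.529 1.005 3.254
endloop
endfacet
facet normal -0.411 -0.016 0.911
outer loop
vertex 2.007 1.677 3.03
vertex 2.529 1.005 3.254
vertex 3.433 2.426 3.686
endloop
endfacet
facet normal -0.431 -0.568 -0.701
outer loop
vertex 2.529 1.005 3.254
vertex 2.787 1.574 2.634
vertex 3.308 0.901 2.859
endloop
endfacet
facet normal 0.349 -0.469 0.812
outer loop
vertex 2.529 1.005 3.254
vertex 3.308 0.901 2.859
vertex 3.433 2.426 3.686
endloop
endfacet
facet normal -0.431 -0.568 -0.701
outer loop
vertex 3.308 0.901 2.859
vertex 2.787 1.574 2.634
vertex 3.566 1.47 2.239
endloop
endfacet
facet normal 0.956 -0.196 0.218
outer loop
vertex 3.308 0.901 2.859
vertex 3.566 1.47 2.239
vertex 3.433 2.426 3.686
endloop
endfacet

endsolid


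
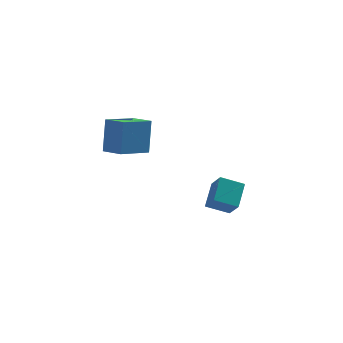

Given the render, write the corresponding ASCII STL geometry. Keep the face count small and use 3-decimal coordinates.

solid 
facet normal -0.914 -0.117 0.389
outer loop
vertex 1.212 1.576 -2.757
vertex 1.496 2.813 -1.718
vertex 0.759 2.371 -3.58
endloop
endfacet
facet normal -0.174 -0.754 -0.633
outer loop
vertex 1.984 2.527 -4.102
vertex 1.212 1.576 -2.757
vertex 0.759 2.371 -3.58
endloop
endfacet
facet normal -0.914 -0.116 0.389
outer loop
vertex 0.759 2.371 -3.58
vertex 1.496 2.813 -1.718
vertex 1.044 3.608 -2.541
endloop
endfacet
facet normal -0.367 0.646 -0.669
outer loop
vertex 1.044 3.608 -2.541
vertex 1.984 2.527 -4.102
vertex 0.759 2.371 -3.58
endloop
endfacet
facet normal 0.367 -0.646 0.669
outer loop
vertex 1.212 1.576 -2.757
vertex 2.721 2.969 -2.24
vertex 1.496 2.813 -1.718
endloop
endfacet
facet normal -0.174 -0.754 -0.633
outer loop
vertex 2.436 1.732 -3.279
vertex 1.212 1.576 -2.757
vertex 1.984 2.527 -4.102
endloop
endfacet
facet normal 0.368 -0.646 0.669
outer loop
vertex 2.436 1.732 -3.279
vertex 2.721 2.969 -2.24
vertex 1.212 1.576 -2.757
endloop
endfacet
facet normal 0.174 0.754 0.633
outer loop
vertex 1.496 2.813 -1.718
vertex 2.721 2.969 -2.24
vertex 1.044 3.608 -2.541
endloop
endfacet
facet normal -0.368 0.646 -0.669
outer loop
vertex 2.268 3.764 -3.063
vertex 1.984 2.527 -4.102
vertex 1.044 3.608 -2.541
endloop
endfacet
facet normal 0.174 0.754 0.633
outer loop
vertex 1.044 3.608 -2.541
vertex 2.721 2.969 -2.24
vertex 2.268 3.764 -3.063
endloop
endfacet
facet normal 0.914 0.117 -0.389
outer loop
vertex 2.268 3.764 -3.063
vertex 2.436 1.732 -3.279
vertex 1.984 2.527 -4.102
endloop
endfacet
facet normal 0.913 0.117 -0.390
outer loop
vertex 2.721 2.969 -2.24
vertex 2.436 1.732 -3.279
vertex 2.268 3.764 -3.063
endloop
endfacet
facet normal -0.724 0.675 -0.142
outer loop
vertex -3.804 -1.445 3.836
vertex -2.572 -0.204 3.453
vertex -3.893 -1.933 1.97
endloop
endfacet
facet normal -0.688 -0.694 0.214
outer loop
vertex -2.988 -2.776 2.147
vertex -3.804 -1.445 3.836
vertex -3.893 -1.933 1.97
endloop
endfacet
facet normal -0.725 0.675 -0.141
outer loop
vertex -3.893 -1.933 1.97
vertex -2.572 -0.204 3.453
vertex -2.662 -0.691 1.587
endloop
endfacet
facet normal -0.046 -0.252 -0.967
outer loop
vertex -2.662 -0.691 1.587
vertex -2.988 -2.776 2.147
vertex -3.893 -1.933 1.97
endloop
endfacet
facet normal 0.046 0.252 0.967
outer loop
vertex -3.804 -1.445 3.836
vertex -1.667 -1.047 3.63
vertex -2.572 -0.204 3.453
endloop
endfacet
facet normal -0.688 -0.694 0.214
outer loop
vertex -2.898 -2.289 4.013
vertex -3.804 -1.445 3.836
vertex -2.988 -2.776 2.147
endloop
endfacet
facet normal 0.046 0.252 0.967
outer loop
vertex -2.898 -2.289 4.013
vertex -1.667 -1.047 3.63
vertex -3.804 -1.445 3.836
endloop
endfacet
facet normal 0.688 0.694 -0.214
outer loop
vertex -2.572 -0.204 3.453
vertex -1.667 -1.047 3.63
vertex -2.662 -0.691 1.587
endloop
endfacet
facet normal -0.046 -0.252 -0.967
outer loop
vertex -1.756 -1.535 1.764
vertex -2.988 -2.776 2.147
vertex -2.662 -0.691 1.587
endloop
endfacet
facet normal 0.688 0.694 -0.214
outer loop
vertex -2.662 -0.691 1.587
vertex -1.667 -1.047 3.63
vertex -1.756 -1.535 1.764
endloop
endfacet
facet normal 0.724 -0.675 0.141
outer loop
vertex -1.756 -1.535 1.764
vertex -2.898 -2.289 4.013
vertex -2.988 -2.776 2.147
endloop
endfacet
facet normal 0.725 -0.674 0.142
outer loop
vertex -1.667 -1.047 3.63
vertex -2.898 -2.289 4.013
vertex -1.756 -1.535 1.764
endloop
endfacet

endsolid


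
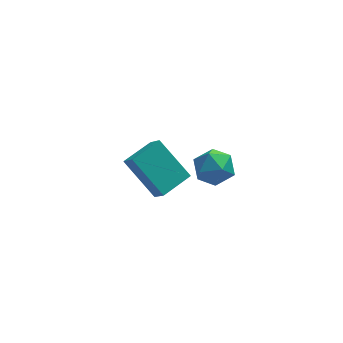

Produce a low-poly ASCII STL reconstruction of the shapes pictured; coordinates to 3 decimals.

solid 
facet normal -0.816 -0.550 -0.180
outer loop
vertex -0.42 0.858 0.595
vertex -0.642 1.409 -0.081
vertex 0.459 -0.097 -0.472
endloop
endfacet
facet normal 0.246 -0.613 0.751
outer loop
vertex 1.422 0.551 -0.259
vertex -0.42 0.858 0.595
vertex 0.459 -0.097 -0.472
endloop
endfacet
facet normal -0.816 -0.550 -0.180
outer loop
vertex 0.459 -0.097 -0.472
vertex -0.642 1.409 -0.081
vertex 0.237 0.454 -1.148
endloop
endfacet
facet normal 0.523 -0.568 -0.635
outer loop
vertex 0.237 0.454 -1.148
vertex 1.422 0.551 -0.259
vertex 0.459 -0.097 -0.472
endloop
endfacet
facet normal -0.523 0.568 0.635
outer loop
vertex -0.42 0.858 0.595
vertex 0.321 2.057 0.132
vertex -0.642 1.409 -0.081
endloop
endfacet
facet normal 0.246 -0.613 0.751
outer loop
vertex 0.543 1.506 0.808
vertex -0.42 0.858 0.595
vertex 1.422 0.551 -0.259
endloop
endfacet
facet normal -0.523 0.568 0.635
outer loop
vertex 0.543 1.506 0.808
vertex 0.321 2.057 0.132
vertex -0.42 0.858 0.595
endloop
endfacet
facet normal -0.246 0.613 -0.751
outer loop
vertex -0.642 1.409 -0.081
vertex 0.321 2.057 0.132
vertex 0.237 0.454 -1.148
endloop
endfacet
facet normal 0.523 -0.568 -0.635
outer loop
vertex 1.2 1.102 -0.935
vertex 1.422 0.551 -0.259
vertex 0.237 0.454 -1.148
endloop
endfacet
facet normal -0.246 0.613 -0.751
outer loop
vertex 0.237 0.454 -1.148
vertex 0.321 2.057 0.132
vertex 1.2 1.102 -0.935
endloop
endfacet
facet normal 0.816 0.550 0.180
outer loop
vertex 1.2 1.102 -0.935
vertex 0.543 1.506 0.808
vertex 1.422 0.551 -0.259
endloop
endfacet
facet normal 0.816 0.550 0.180
outer loop
vertex 0.321 2.057 0.132
vertex 0.543 1.506 0.808
vertex 1.2 1.102 -0.935
endloop
endfacet
facet normal -0.423 0.632 0.650
outer loop
vertex 1.734 -1.753 3.675
vertex 1.107 -2.051 3.557
vertex 1.524 -2.298 4.068
endloop
endfacet
facet normal 0.256 0.499 0.828
outer loop
vertex 1.734 -1.753 3.675
vertex 1.524 -2.298 4.068
vertex 2.19 -2.263 3.841
endloop
endfacet
facet normal 0.669 0.689 0.280
outer loop
vertex 1.734 -1.753 3.675
vertex 2.19 -2.263 3.841
vertex 2.185 -1.994 3.19
endloop
endfacet
facet normal 0.246 0.940 -0.238
outer loop
vertex 1.734 -1.753 3.675
vertex 2.185 -1.994 3.19
vertex 1.515 -1.863 3.014
endloop
endfacet
facet normal -0.428 0.904 -0.009
outer loop
vertex 1.734 -1.753 3.675
vertex 1.515 -1.863 3.014
vertex 1.107 -2.051 3.557
endloop
endfacet
facet normal 0.325 -0.205 0.923
outer loop
vertex 2.19 -2.263 3.841
vertex 1.524 -2.298 4.068
vertex 1.845 -2.877 3.826
endloop
endfacet
facet normal -0.773 0.009 0.635
outer loop
vertex 1.524 -2.298 4.068
vertex 1.107 -2.051 3.557
vertex 1.175 -2.746 3.65
endloop
endfacet
facet normal -0.782 0.450 -0.432
outer loop
vertex 1.107 -2.051 3.557
vertex 1.515 -1.863 3.014
vertex 1.17 -2.477 2.999
endloop
endfacet
facet normal 0.310 0.508 -0.804
outer loop
vertex 1.515 -1.863 3.014
vertex 2.185 -1.994 3.19
vertex 1.836 -2.442 2.772
endloop
endfacet
facet normal 0.994 0.102 0.034
outer loop
vertex 2.185 -1.994 3.19
vertex 2.19 -2.263 3.841
vertex 2.253 -2.689 3.283
endloop
endfacet
facet normal -0.246 -0.940 0.238
outer loop
vertex 1.626 -2.987 3.165
vertex 1.845 -2.877 3.826
vertex 1.175 -2.746 3.65
endloop
endfacet
facet normal -0.669 -0.689 -0.280
outer loop
vertex 1.626 -2.987 3.165
vertex 1.175 -2.746 3.65
vertex 1.17 -2.477 2.999
endloop
endfacet
facet normal -0.256 -0.499 -0.828
outer loop
vertex 1.626 -2.987 3.165
vertex 1.17 -2.477 2.999
vertex 1.836 -2.442 2.772
endloop
endfacet
facet normal 0.423 -0.632 -0.650
outer loop
vertex 1.626 -2.987 3.165
vertex 1.836 -2.442 2.772
vertex 2.253 -2.689 3.283
endloop
endfacet
facet normal 0.428 -0.904 0.009
outer loop
vertex 1.626 -2.987 3.165
vertex 2.253 -2.689 3.283
vertex 1.845 -2.877 3.826
endloop
endfacet
facet normal -0.310 -0.508 0.804
outer loop
vertex 1.175 -2.746 3.65
vertex 1.845 -2.877 3.826
vertex 1.524 -2.298 4.068
endloop
endfacet
facet normal -0.994 -0.102 -0.034
outer loop
vertex 1.17 -2.477 2.999
vertex 1.175 -2.746 3.65
vertex 1.107 -2.051 3.557
endloop
endfacet
facet normal -0.325 0.205 -0.923
outer loop
vertex 1.836 -2.442 2.772
vertex 1.17 -2.477 2.999
vertex 1.515 -1.863 3.014
endloop
endfacet
facet normal 0.773 -0.009 -0.635
outer loop
vertex 2.253 -2.689 3.283
vertex 1.836 -2.442 2.772
vertex 2.185 -1.994 3.19
endloop
endfacet
facet normal 0.782 -0.450 0.432
outer loop
vertex 1.845 -2.877 3.826
vertex 2.253 -2.689 3.283
vertex 2.19 -2.263 3.841
endloop
endfacet

endsolid


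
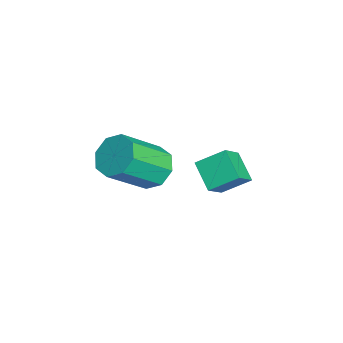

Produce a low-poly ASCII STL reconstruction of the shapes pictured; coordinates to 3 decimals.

solid 
facet normal -0.568 0.450 -0.689
outer loop
vertex 0.95 3.93 -3.577
vertex 1.935 4.233 -4.192
vertex 0.883 2.919 -4.182
endloop
endfacet
facet normal -0.821 -0.252 0.513
outer loop
vertex 1.605 2.347 -3.308
vertex 0.95 3.93 -3.577
vertex 0.883 2.919 -4.182
endloop
endfacet
facet normal -0.569 0.451 -0.688
outer loop
vertex 0.883 2.919 -4.182
vertex 1.935 4.233 -4.192
vertex 1.867 3.222 -4.798
endloop
endfacet
facet normal -0.057 -0.856 -0.513
outer loop
vertex 1.867 3.222 -4.798
vertex 1.605 2.347 -3.308
vertex 0.883 2.919 -4.182
endloop
endfacet
facet normal 0.057 0.856 0.513
outer loop
vertex 0.95 3.93 -3.577
vertex 2.657 3.661 -3.318
vertex 1.935 4.233 -4.192
endloop
endfacet
facet normal -0.820 -0.252 0.513
outer loop
vertex 1.673 3.358 -2.702
vertex 0.95 3.93 -3.577
vertex 1.605 2.347 -3.308
endloop
endfacet
facet normal 0.057 0.857 0.513
outer loop
vertex 1.673 3.358 -2.702
vertex 2.657 3.661 -3.318
vertex 0.95 3.93 -3.577
endloop
endfacet
facet normal 0.821 0.252 -0.513
outer loop
vertex 1.935 4.233 -4.192
vertex 2.657 3.661 -3.318
vertex 1.867 3.222 -4.798
endloop
endfacet
facet normal -0.057 -0.857 -0.513
outer loop
vertex 2.59 2.65 -3.923
vertex 1.605 2.347 -3.308
vertex 1.867 3.222 -4.798
endloop
endfacet
facet normal 0.820 0.253 -0.513
outer loop
vertex 1.867 3.222 -4.798
vertex 2.657 3.661 -3.318
vertex 2.59 2.65 -3.923
endloop
endfacet
facet normal 0.568 -0.451 0.688
outer loop
vertex 2.59 2.65 -3.923
vertex 1.673 3.358 -2.702
vertex 1.605 2.347 -3.308
endloop
endfacet
facet normal 0.569 -0.450 0.688
outer loop
vertex 2.657 3.661 -3.318
vertex 1.673 3.358 -2.702
vertex 2.59 2.65 -3.923
endloop
endfacet
facet normal -0.292 0.671 -0.681
outer loop
vertex 4.256 1.232 -1.136
vertex 3.7 0.701 -1.421
vertex 3.702 1.285 -0.846
endloop
endfacet
facet normal 0.368 0.737 0.567
outer loop
vertex 4.256 1.232 -1.136
vertex 3.702 1.285 -0.846
vertex 4.816 -0.049 0.165
endloop
endfacet
facet normal 0.368 0.737 0.567
outer loop
vertex 4.816 -0.049 0.165
vertex 3.702 1.285 -0.846
vertex 4.262 0.004 0.455
endloop
endfacet
facet normal 0.293 -0.670 0.682
outer loop
vertex 4.816 -0.049 0.165
vertex 4.262 0.004 0.455
vertex 4.26 -0.581 -0.119
endloop
endfacet
facet normal -0.293 0.671 -0.681
outer loop
vertex 3.702 1.285 -0.846
vertex 3.7 0.701 -1.421
vertex 3.147 0.996 -0.892
endloop
endfacet
facet normal -0.363 0.581 0.728
outer loop
vertex 3.702 1.285 -0.846
vertex 3.147 0.996 -0.892
vertex 4.262 0.004 0.455
endloop
endfacet
facet normal -0.363 0.581 0.728
outer loop
vertex 4.262 0.004 0.455
vertex 3.147 0.996 -0.892
vertex 3.707 -0.285 0.409
endloop
endfacet
facet normal 0.292 -0.670 0.682
outer loop
vertex 4.262 0.004 0.455
vertex 3.707 -0.285 0.409
vertex 4.26 -0.581 -0.119
endloop
endfacet
facet normal -0.293 0.671 -0.681
outer loop
vertex 3.147 0.996 -0.892
vertex 3.7 0.701 -1.421
vertex 2.916 0.534 -1.248
endloop
endfacet
facet normal -0.882 0.084 0.463
outer loop
vertex 3.147 0.996 -0.892
vertex 2.916 0.534 -1.248
vertex 3.707 -0.285 0.409
endloop
endfacet
facet normal -0.882 0.084 0.463
outer loop
vertex 3.707 -0.285 0.409
vertex 2.916 0.534 -1.248
vertex 3.476 -0.748 0.053
endloop
endfacet
facet normal 0.292 -0.670 0.682
outer loop
vertex 3.707 -0.285 0.409
vertex 3.476 -0.748 0.053
vertex 4.26 -0.581 -0.119
endloop
endfacet
facet normal -0.293 0.670 -0.682
outer loop
vertex 2.916 0.534 -1.248
vertex 3.7 0.701 -1.421
vertex 3.144 0.169 -1.705
endloop
endfacet
facet normal -0.885 -0.461 -0.073
outer loop
vertex 2.916 0.534 -1.248
vertex 3.144 0.169 -1.705
vertex 3.476 -0.748 0.053
endloop
endfacet
facet normal -0.884 -0.461 -0.074
outer loop
vertex 3.476 -0.748 0.053
vertex 3.144 0.169 -1.705
vertex 3.704 -1.112 -0.404
endloop
endfacet
facet normal 0.292 -0.672 0.681
outer loop
vertex 3.476 -0.748 0.053
vertex 3.704 -1.112 -0.404
vertex 4.26 -0.581 -0.119
endloop
endfacet
facet normal -0.293 0.670 -0.682
outer loop
vertex 3.144 0.169 -1.705
vertex 3.7 0.701 -1.421
vertex 3.698 0.116 -1.995
endloop
endfacet
facet normal -0.368 -0.737 -0.567
outer loop
vertex 3.144 0.169 -1.705
vertex 3.698 0.116 -1.995
vertex 3.704 -1.112 -0.404
endloop
endfacet
facet normal -0.368 -0.737 -0.567
outer loop
vertex 3.704 -1.112 -0.404
vertex 3.698 0.116 -1.995
vertex 4.258 -1.165 -0.694
endloop
endfacet
facet normal 0.292 -0.671 0.681
outer loop
vertex 3.704 -1.112 -0.404
vertex 4.258 -1.165 -0.694
vertex 4.26 -0.581 -0.119
endloop
endfacet
facet normal -0.292 0.670 -0.682
outer loop
vertex 3.698 0.116 -1.995
vertex 3.7 0.701 -1.421
vertex 4.253 0.405 -1.949
endloop
endfacet
facet normal 0.363 -0.581 -0.728
outer loop
vertex 3.698 0.116 -1.995
vertex 4.253 0.405 -1.949
vertex 4.258 -1.165 -0.694
endloop
endfacet
facet normal 0.363 -0.581 -0.728
outer loop
vertex 4.258 -1.165 -0.694
vertex 4.253 0.405 -1.949
vertex 4.813 -0.876 -0.648
endloop
endfacet
facet normal 0.293 -0.671 0.681
outer loop
vertex 4.258 -1.165 -0.694
vertex 4.813 -0.876 -0.648
vertex 4.26 -0.581 -0.119
endloop
endfacet
facet normal -0.292 0.670 -0.682
outer loop
vertex 4.253 0.405 -1.949
vertex 3.7 0.701 -1.421
vertex 4.484 0.868 -1.593
endloop
endfacet
facet normal 0.882 -0.084 -0.463
outer loop
vertex 4.253 0.405 -1.949
vertex 4.484 0.868 -1.593
vertex 4.813 -0.876 -0.648
endloop
endfacet
facet normal 0.882 -0.084 -0.463
outer loop
vertex 4.813 -0.876 -0.648
vertex 4.484 0.868 -1.593
vertex 5.044 -0.414 -0.292
endloop
endfacet
facet normal 0.293 -0.671 0.681
outer loop
vertex 4.813 -0.876 -0.648
vertex 5.044 -0.414 -0.292
vertex 4.26 -0.581 -0.119
endloop
endfacet
facet normal -0.292 0.672 -0.681
outer loop
vertex 4.484 0.868 -1.593
vertex 3.7 0.701 -1.421
vertex 4.256 1.232 -1.136
endloop
endfacet
facet normal 0.884 0.461 0.074
outer loop
vertex 4.484 0.868 -1.593
vertex 4.256 1.232 -1.136
vertex 5.044 -0.414 -0.292
endloop
endfacet
facet normal 0.884 0.461 0.073
outer loop
vertex 5.044 -0.414 -0.292
vertex 4.256 1.232 -1.136
vertex 4.816 -0.049 0.165
endloop
endfacet
facet normal 0.293 -0.670 0.682
outer loop
vertex 5.044 -0.414 -0.292
vertex 4.816 -0.049 0.165
vertex 4.26 -0.581 -0.119
endloop
endfacet

endsolid


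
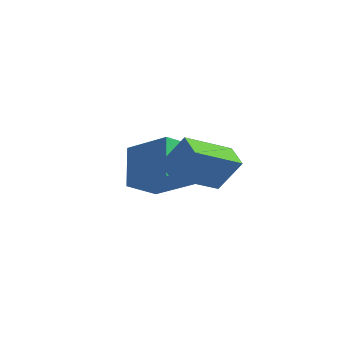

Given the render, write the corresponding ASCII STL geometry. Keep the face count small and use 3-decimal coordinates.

solid 
facet normal -0.467 -0.273 -0.841
outer loop
vertex 1.047 -1.394 0.504
vertex 0.234 -0.82 0.769
vertex 1.907 0.3 -0.524
endloop
endfacet
facet normal 0.789 -0.557 -0.258
outer loop
vertex 2.626 0.72 0.771
vertex 1.047 -1.394 0.504
vertex 1.907 0.3 -0.524
endloop
endfacet
facet normal -0.467 -0.273 -0.841
outer loop
vertex 1.907 0.3 -0.524
vertex 0.234 -0.82 0.769
vertex 1.094 0.874 -0.259
endloop
endfacet
facet normal 0.399 0.784 -0.476
outer loop
vertex 1.094 0.874 -0.259
vertex 2.626 0.72 0.771
vertex 1.907 0.3 -0.524
endloop
endfacet
facet normal -0.399 -0.784 0.476
outer loop
vertex 1.047 -1.394 0.504
vertex 0.953 -0.4 2.064
vertex 0.234 -0.82 0.769
endloop
endfacet
facet normal 0.789 -0.557 -0.258
outer loop
vertex 1.766 -0.974 1.799
vertex 1.047 -1.394 0.504
vertex 2.626 0.72 0.771
endloop
endfacet
facet normal -0.399 -0.784 0.476
outer loop
vertex 1.766 -0.974 1.799
vertex 0.953 -0.4 2.064
vertex 1.047 -1.394 0.504
endloop
endfacet
facet normal -0.789 0.557 0.258
outer loop
vertex 0.234 -0.82 0.769
vertex 0.953 -0.4 2.064
vertex 1.094 0.874 -0.259
endloop
endfacet
facet normal 0.399 0.784 -0.476
outer loop
vertex 1.813 1.294 1.036
vertex 2.626 0.72 0.771
vertex 1.094 0.874 -0.259
endloop
endfacet
facet normal -0.789 0.557 0.258
outer loop
vertex 1.094 0.874 -0.259
vertex 0.953 -0.4 2.064
vertex 1.813 1.294 1.036
endloop
endfacet
facet normal 0.467 0.273 0.841
outer loop
vertex 1.813 1.294 1.036
vertex 1.766 -0.974 1.799
vertex 2.626 0.72 0.771
endloop
endfacet
facet normal 0.467 0.273 0.841
outer loop
vertex 0.953 -0.4 2.064
vertex 1.766 -0.974 1.799
vertex 1.813 1.294 1.036
endloop
endfacet
facet normal -0.851 -0.025 -0.525
outer loop
vertex -3.402 2.272 -0.89
vertex -2.921 3.472 -1.728
vertex -2.595 1.076 -2.142
endloop
endfacet
facet normal -0.312 -0.779 0.544
outer loop
vertex -0.859 1.128 -1.072
vertex -3.402 2.272 -0.89
vertex -2.595 1.076 -2.142
endloop
endfacet
facet normal -0.851 -0.025 -0.524
outer loop
vertex -2.595 1.076 -2.142
vertex -2.921 3.472 -1.728
vertex -2.115 2.276 -2.979
endloop
endfacet
facet normal 0.423 -0.626 -0.655
outer loop
vertex -2.115 2.276 -2.979
vertex -0.859 1.128 -1.072
vertex -2.595 1.076 -2.142
endloop
endfacet
facet normal -0.422 0.627 0.655
outer loop
vertex -3.402 2.272 -0.89
vertex -1.185 3.524 -0.658
vertex -2.921 3.472 -1.728
endloop
endfacet
facet normal -0.312 -0.779 0.544
outer loop
vertex -1.665 2.324 0.179
vertex -3.402 2.272 -0.89
vertex -0.859 1.128 -1.072
endloop
endfacet
facet normal -0.422 0.626 0.656
outer loop
vertex -1.665 2.324 0.179
vertex -1.185 3.524 -0.658
vertex -3.402 2.272 -0.89
endloop
endfacet
facet normal 0.312 0.779 -0.544
outer loop
vertex -2.921 3.472 -1.728
vertex -1.185 3.524 -0.658
vertex -2.115 2.276 -2.979
endloop
endfacet
facet normal 0.422 -0.627 -0.655
outer loop
vertex -0.378 2.328 -1.91
vertex -0.859 1.128 -1.072
vertex -2.115 2.276 -2.979
endloop
endfacet
facet normal 0.311 0.779 -0.544
outer loop
vertex -2.115 2.276 -2.979
vertex -1.185 3.524 -0.658
vertex -0.378 2.328 -1.91
endloop
endfacet
facet normal 0.851 0.025 0.524
outer loop
vertex -0.378 2.328 -1.91
vertex -1.665 2.324 0.179
vertex -0.859 1.128 -1.072
endloop
endfacet
facet normal 0.851 0.025 0.524
outer loop
vertex -1.185 3.524 -0.658
vertex -1.665 2.324 0.179
vertex -0.378 2.328 -1.91
endloop
endfacet

endsolid


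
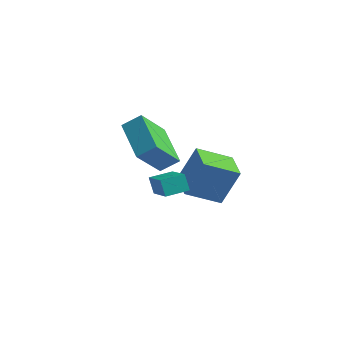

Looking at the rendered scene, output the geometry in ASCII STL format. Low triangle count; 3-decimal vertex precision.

solid 
facet normal -0.443 0.347 0.827
outer loop
vertex -0.033 -1.622 1.358
vertex 0.706 -0.838 1.425
vertex -1.098 -0.53 0.329
endloop
endfacet
facet normal -0.685 -0.726 -0.062
outer loop
vertex -0.726 -0.822 -0.365
vertex -0.033 -1.622 1.358
vertex -1.098 -0.53 0.329
endloop
endfacet
facet normal -0.443 0.347 0.827
outer loop
vertex -1.098 -0.53 0.329
vertex 0.706 -0.838 1.425
vertex -0.359 0.254 0.396
endloop
endfacet
facet normal -0.579 0.593 -0.560
outer loop
vertex -0.359 0.254 0.396
vertex -0.726 -0.822 -0.365
vertex -1.098 -0.53 0.329
endloop
endfacet
facet normal 0.579 -0.593 0.560
outer loop
vertex -0.033 -1.622 1.358
vertex 1.078 -1.13 0.731
vertex 0.706 -0.838 1.425
endloop
endfacet
facet normal -0.685 -0.726 -0.062
outer loop
vertex 0.339 -1.914 0.664
vertex -0.033 -1.622 1.358
vertex -0.726 -0.822 -0.365
endloop
endfacet
facet normal 0.579 -0.593 0.560
outer loop
vertex 0.339 -1.914 0.664
vertex 1.078 -1.13 0.731
vertex -0.033 -1.622 1.358
endloop
endfacet
facet normal 0.685 0.726 0.062
outer loop
vertex 0.706 -0.838 1.425
vertex 1.078 -1.13 0.731
vertex -0.359 0.254 0.396
endloop
endfacet
facet normal -0.579 0.593 -0.560
outer loop
vertex 0.013 -0.038 -0.298
vertex -0.726 -0.822 -0.365
vertex -0.359 0.254 0.396
endloop
endfacet
facet normal 0.685 0.726 0.062
outer loop
vertex -0.359 0.254 0.396
vertex 1.078 -1.13 0.731
vertex 0.013 -0.038 -0.298
endloop
endfacet
facet normal 0.443 -0.347 -0.827
outer loop
vertex 0.013 -0.038 -0.298
vertex 0.339 -1.914 0.664
vertex -0.726 -0.822 -0.365
endloop
endfacet
facet normal 0.443 -0.347 -0.827
outer loop
vertex 1.078 -1.13 0.731
vertex 0.339 -1.914 0.664
vertex 0.013 -0.038 -0.298
endloop
endfacet
facet normal -0.675 0.679 0.287
outer loop
vertex -2.236 1.124 2.858
vertex -1.718 2.348 1.181
vertex -2.954 0.651 2.29
endloop
endfacet
facet normal -0.243 -0.572 0.783
outer loop
vertex -1.562 -0.748 1.699
vertex -2.236 1.124 2.858
vertex -2.954 0.651 2.29
endloop
endfacet
facet normal -0.675 0.679 0.287
outer loop
vertex -2.954 0.651 2.29
vertex -1.718 2.348 1.181
vertex -2.435 1.875 0.613
endloop
endfacet
facet normal -0.696 -0.460 -0.551
outer loop
vertex -2.435 1.875 0.613
vertex -1.562 -0.748 1.699
vertex -2.954 0.651 2.29
endloop
endfacet
facet normal 0.696 0.460 0.551
outer loop
vertex -2.236 1.124 2.858
vertex -0.326 0.949 0.59
vertex -1.718 2.348 1.181
endloop
endfacet
facet normal -0.243 -0.572 0.783
outer loop
vertex -0.845 -0.275 2.267
vertex -2.236 1.124 2.858
vertex -1.562 -0.748 1.699
endloop
endfacet
facet normal 0.696 0.460 0.551
outer loop
vertex -0.845 -0.275 2.267
vertex -0.326 0.949 0.59
vertex -2.236 1.124 2.858
endloop
endfacet
facet normal 0.243 0.572 -0.783
outer loop
vertex -1.718 2.348 1.181
vertex -0.326 0.949 0.59
vertex -2.435 1.875 0.613
endloop
endfacet
facet normal -0.697 -0.460 -0.551
outer loop
vertex -1.044 0.476 0.022
vertex -1.562 -0.748 1.699
vertex -2.435 1.875 0.613
endloop
endfacet
facet normal 0.243 0.572 -0.783
outer loop
vertex -2.435 1.875 0.613
vertex -0.326 0.949 0.59
vertex -1.044 0.476 0.022
endloop
endfacet
facet normal 0.675 -0.679 -0.287
outer loop
vertex -1.044 0.476 0.022
vertex -0.845 -0.275 2.267
vertex -1.562 -0.748 1.699
endloop
endfacet
facet normal 0.675 -0.680 -0.287
outer loop
vertex -0.326 0.949 0.59
vertex -0.845 -0.275 2.267
vertex -1.044 0.476 0.022
endloop
endfacet
facet normal -0.751 -0.481 0.451
outer loop
vertex -0.214 3.177 -1.265
vertex -1.169 4.484 -1.461
vertex -0.816 2.476 -3.016
endloop
endfacet
facet normal 0.585 -0.802 0.120
outer loop
vertex 0.589 3.376 -3.859
vertex -0.214 3.177 -1.265
vertex -0.816 2.476 -3.016
endloop
endfacet
facet normal -0.751 -0.482 0.451
outer loop
vertex -0.816 2.476 -3.016
vertex -1.169 4.484 -1.461
vertex -1.771 3.782 -3.212
endloop
endfacet
facet normal -0.303 -0.355 -0.884
outer loop
vertex -1.771 3.782 -3.212
vertex 0.589 3.376 -3.859
vertex -0.816 2.476 -3.016
endloop
endfacet
facet normal 0.304 0.354 0.884
outer loop
vertex -0.214 3.177 -1.265
vertex 0.236 5.384 -2.304
vertex -1.169 4.484 -1.461
endloop
endfacet
facet normal 0.586 -0.801 0.120
outer loop
vertex 1.191 4.078 -2.108
vertex -0.214 3.177 -1.265
vertex 0.589 3.376 -3.859
endloop
endfacet
facet normal 0.303 0.355 0.884
outer loop
vertex 1.191 4.078 -2.108
vertex 0.236 5.384 -2.304
vertex -0.214 3.177 -1.265
endloop
endfacet
facet normal -0.586 0.802 -0.120
outer loop
vertex -1.169 4.484 -1.461
vertex 0.236 5.384 -2.304
vertex -1.771 3.782 -3.212
endloop
endfacet
facet normal -0.303 -0.354 -0.885
outer loop
vertex -0.366 4.683 -4.055
vertex 0.589 3.376 -3.859
vertex -1.771 3.782 -3.212
endloop
endfacet
facet normal -0.586 0.802 -0.120
outer loop
vertex -1.771 3.782 -3.212
vertex 0.236 5.384 -2.304
vertex -0.366 4.683 -4.055
endloop
endfacet
facet normal 0.751 0.481 -0.451
outer loop
vertex -0.366 4.683 -4.055
vertex 1.191 4.078 -2.108
vertex 0.589 3.376 -3.859
endloop
endfacet
facet normal 0.751 0.482 -0.451
outer loop
vertex 0.236 5.384 -2.304
vertex 1.191 4.078 -2.108
vertex -0.366 4.683 -4.055
endloop
endfacet

endsolid


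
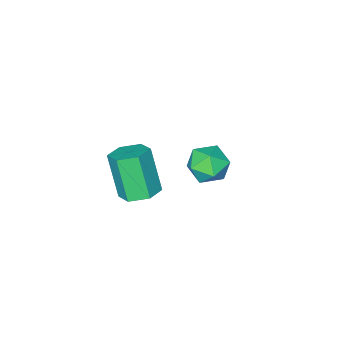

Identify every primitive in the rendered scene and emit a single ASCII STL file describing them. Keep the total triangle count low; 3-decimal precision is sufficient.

solid 
facet normal 0.064 0.413 -0.908
outer loop
vertex 3.635 3.926 1.902
vertex 2.817 3.656 1.722
vertex 2.949 4.445 2.09
endloop
endfacet
facet normal 0.624 0.694 0.360
outer loop
vertex 3.635 3.926 1.902
vertex 2.949 4.445 2.09
vertex 3.501 3.054 3.818
endloop
endfacet
facet normal 0.623 0.694 0.360
outer loop
vertex 3.501 3.054 3.818
vertex 2.949 4.445 2.09
vertex 2.815 3.572 4.006
endloop
endfacet
facet normal -0.063 -0.414 0.908
outer loop
vertex 3.501 3.054 3.818
vertex 2.815 3.572 4.006
vertex 2.683 2.784 3.638
endloop
endfacet
facet normal 0.063 0.413 -0.908
outer loop
vertex 2.949 4.445 2.09
vertex 2.817 3.656 1.722
vertex 2.131 4.174 1.91
endloop
endfacet
facet normal -0.364 0.857 0.365
outer loop
vertex 2.949 4.445 2.09
vertex 2.131 4.174 1.91
vertex 2.815 3.572 4.006
endloop
endfacet
facet normal -0.363 0.857 0.365
outer loop
vertex 2.815 3.572 4.006
vertex 2.131 4.174 1.91
vertex 1.997 3.302 3.826
endloop
endfacet
facet normal -0.063 -0.414 0.908
outer loop
vertex 2.815 3.572 4.006
vertex 1.997 3.302 3.826
vertex 2.683 2.784 3.638
endloop
endfacet
facet normal 0.063 0.414 -0.908
outer loop
vertex 2.131 4.174 1.91
vertex 2.817 3.656 1.722
vertex 1.999 3.386 1.542
endloop
endfacet
facet normal -0.987 0.163 0.005
outer loop
vertex 2.131 4.174 1.91
vertex 1.999 3.386 1.542
vertex 1.997 3.302 3.826
endloop
endfacet
facet normal -0.987 0.163 0.005
outer loop
vertex 1.997 3.302 3.826
vertex 1.999 3.386 1.542
vertex 1.865 2.514 3.458
endloop
endfacet
facet normal -0.063 -0.414 0.908
outer loop
vertex 1.997 3.302 3.826
vertex 1.865 2.514 3.458
vertex 2.683 2.784 3.638
endloop
endfacet
facet normal 0.063 0.414 -0.908
outer loop
vertex 1.999 3.386 1.542
vertex 2.817 3.656 1.722
vertex 2.685 2.868 1.354
endloop
endfacet
facet normal -0.623 -0.695 -0.360
outer loop
vertex 1.999 3.386 1.542
vertex 2.685 2.868 1.354
vertex 1.865 2.514 3.458
endloop
endfacet
facet normal -0.624 -0.694 -0.360
outer loop
vertex 1.865 2.514 3.458
vertex 2.685 2.868 1.354
vertex 2.551 1.995 3.27
endloop
endfacet
facet normal -0.064 -0.413 0.908
outer loop
vertex 1.865 2.514 3.458
vertex 2.551 1.995 3.27
vertex 2.683 2.784 3.638
endloop
endfacet
facet normal 0.063 0.414 -0.908
outer loop
vertex 2.685 2.868 1.354
vertex 2.817 3.656 1.722
vertex 3.503 3.138 1.534
endloop
endfacet
facet normal 0.363 -0.857 -0.365
outer loop
vertex 2.685 2.868 1.354
vertex 3.503 3.138 1.534
vertex 2.551 1.995 3.27
endloop
endfacet
facet normal 0.364 -0.857 -0.365
outer loop
vertex 2.551 1.995 3.27
vertex 3.503 3.138 1.534
vertex 3.369 2.266 3.45
endloop
endfacet
facet normal -0.063 -0.413 0.908
outer loop
vertex 2.551 1.995 3.27
vertex 3.369 2.266 3.45
vertex 2.683 2.784 3.638
endloop
endfacet
facet normal 0.063 0.414 -0.908
outer loop
vertex 3.503 3.138 1.534
vertex 2.817 3.656 1.722
vertex 3.635 3.926 1.902
endloop
endfacet
facet normal 0.987 -0.163 -0.005
outer loop
vertex 3.503 3.138 1.534
vertex 3.635 3.926 1.902
vertex 3.369 2.266 3.45
endloop
endfacet
facet normal 0.987 -0.163 -0.005
outer loop
vertex 3.369 2.266 3.45
vertex 3.635 3.926 1.902
vertex 3.501 3.054 3.818
endloop
endfacet
facet normal -0.063 -0.414 0.908
outer loop
vertex 3.369 2.266 3.45
vertex 3.501 3.054 3.818
vertex 2.683 2.784 3.638
endloop
endfacet
facet normal -0.748 0.614 -0.251
outer loop
vertex -2.49 2.54 -1.634
vertex -3.186 1.839 -1.274
vertex -2.799 2.574 -0.629
endloop
endfacet
facet normal -0.162 0.983 -0.083
outer loop
vertex -2.49 2.54 -1.634
vertex -2.799 2.574 -0.629
vertex -1.786 2.72 -0.874
endloop
endfacet
facet normal 0.363 0.774 -0.519
outer loop
vertex -2.49 2.54 -1.634
vertex -1.786 2.72 -0.874
vertex -1.548 2.075 -1.669
endloop
endfacet
facet normal 0.100 0.275 -0.956
outer loop
vertex -2.49 2.54 -1.634
vertex -1.548 2.075 -1.669
vertex -2.413 1.53 -1.916
endloop
endfacet
facet normal -0.586 0.176 -0.791
outer loop
vertex -2.49 2.54 -1.634
vertex -2.413 1.53 -1.916
vertex -3.186 1.839 -1.274
endloop
endfacet
facet normal 0.024 0.811 0.584
outer loop
vertex -1.786 2.72 -0.874
vertex -2.799 2.574 -0.629
vertex -2.047 2.13 -0.044
endloop
endfacet
facet normal -0.926 0.213 0.313
outer loop
vertex -2.799 2.574 -0.629
vertex -3.186 1.839 -1.274
vertex -2.912 1.585 -0.291
endloop
endfacet
facet normal -0.664 -0.495 -0.561
outer loop
vertex -3.186 1.839 -1.274
vertex -2.413 1.53 -1.916
vertex -2.674 0.94 -1.086
endloop
endfacet
facet normal 0.448 -0.335 -0.829
outer loop
vertex -2.413 1.53 -1.916
vertex -1.548 2.075 -1.669
vertex -1.661 1.086 -1.331
endloop
endfacet
facet normal 0.873 0.472 -0.121
outer loop
vertex -1.548 2.075 -1.669
vertex -1.786 2.72 -0.874
vertex -1.274 1.821 -0.686
endloop
endfacet
facet normal -0.100 -0.275 0.956
outer loop
vertex -1.97 1.12 -0.326
vertex -2.047 2.13 -0.044
vertex -2.912 1.585 -0.291
endloop
endfacet
facet normal -0.363 -0.774 0.519
outer loop
vertex -1.97 1.12 -0.326
vertex -2.912 1.585 -0.291
vertex -2.674 0.94 -1.086
endloop
endfacet
facet normal 0.162 -0.983 0.083
outer loop
vertex -1.97 1.12 -0.326
vertex -2.674 0.94 -1.086
vertex -1.661 1.086 -1.331
endloop
endfacet
facet normal 0.748 -0.614 0.251
outer loop
vertex -1.97 1.12 -0.326
vertex -1.661 1.086 -1.331
vertex -1.274 1.821 -0.686
endloop
endfacet
facet normal 0.586 -0.176 0.791
outer loop
vertex -1.97 1.12 -0.326
vertex -1.274 1.821 -0.686
vertex -2.047 2.13 -0.044
endloop
endfacet
facet normal -0.448 0.335 0.829
outer loop
vertex -2.912 1.585 -0.291
vertex -2.047 2.13 -0.044
vertex -2.799 2.574 -0.629
endloop
endfacet
facet normal -0.873 -0.472 0.121
outer loop
vertex -2.674 0.94 -1.086
vertex -2.912 1.585 -0.291
vertex -3.186 1.839 -1.274
endloop
endfacet
facet normal -0.024 -0.811 -0.584
outer loop
vertex -1.661 1.086 -1.331
vertex -2.674 0.94 -1.086
vertex -2.413 1.53 -1.916
endloop
endfacet
facet normal 0.926 -0.213 -0.313
outer loop
vertex -1.274 1.821 -0.686
vertex -1.661 1.086 -1.331
vertex -1.548 2.075 -1.669
endloop
endfacet
facet normal 0.664 0.495 0.561
outer loop
vertex -2.047 2.13 -0.044
vertex -1.274 1.821 -0.686
vertex -1.786 2.72 -0.874
endloop
endfacet

endsolid
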